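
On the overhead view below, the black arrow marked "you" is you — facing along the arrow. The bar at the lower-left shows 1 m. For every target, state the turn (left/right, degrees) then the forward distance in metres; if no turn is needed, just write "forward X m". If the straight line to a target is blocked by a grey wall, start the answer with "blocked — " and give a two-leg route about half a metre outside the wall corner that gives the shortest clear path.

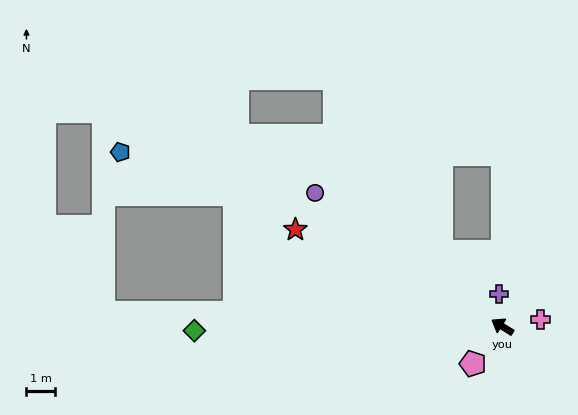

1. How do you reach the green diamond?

turn left 33°, forward 10.7 m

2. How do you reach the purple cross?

turn right 52°, forward 1.1 m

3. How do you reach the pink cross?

turn right 138°, forward 1.3 m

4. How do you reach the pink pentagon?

turn left 83°, forward 1.6 m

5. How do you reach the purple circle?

turn right 4°, forward 8.0 m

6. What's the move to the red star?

turn left 7°, forward 7.9 m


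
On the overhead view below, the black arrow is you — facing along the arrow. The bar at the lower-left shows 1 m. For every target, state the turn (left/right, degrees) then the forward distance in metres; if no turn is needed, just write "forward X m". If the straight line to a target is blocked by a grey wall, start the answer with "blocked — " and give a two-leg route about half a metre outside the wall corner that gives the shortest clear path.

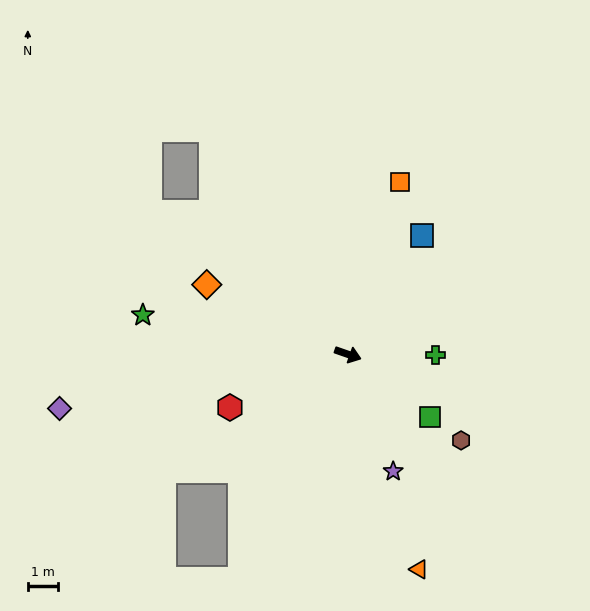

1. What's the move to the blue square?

turn left 77°, forward 4.7 m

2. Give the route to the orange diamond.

turn left 173°, forward 5.3 m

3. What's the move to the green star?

turn right 172°, forward 7.0 m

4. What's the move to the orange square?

turn left 92°, forward 6.0 m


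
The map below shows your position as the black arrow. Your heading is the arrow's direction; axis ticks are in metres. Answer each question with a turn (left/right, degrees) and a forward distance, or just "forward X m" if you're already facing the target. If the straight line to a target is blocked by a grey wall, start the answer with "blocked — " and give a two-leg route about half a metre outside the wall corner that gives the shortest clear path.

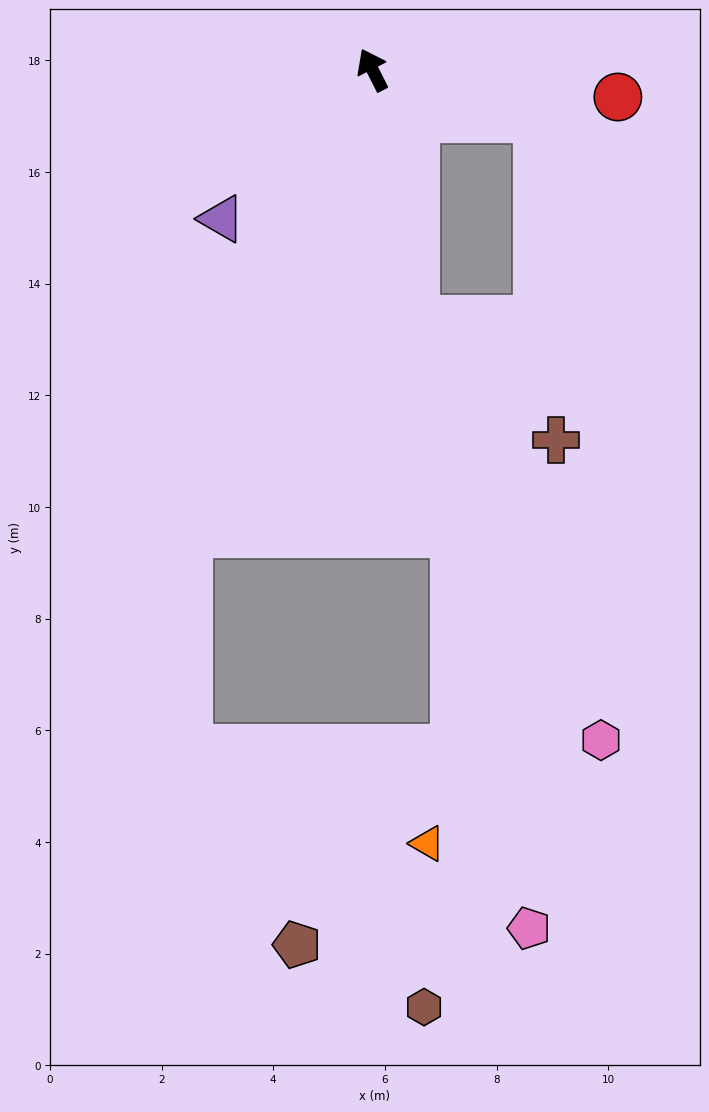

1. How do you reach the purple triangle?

turn left 108°, forward 3.8 m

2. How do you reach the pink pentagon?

turn left 164°, forward 15.6 m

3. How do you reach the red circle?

turn right 123°, forward 4.4 m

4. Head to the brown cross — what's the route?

blocked — turn left 163°, forward 4.5 m, then turn left 39°, forward 3.3 m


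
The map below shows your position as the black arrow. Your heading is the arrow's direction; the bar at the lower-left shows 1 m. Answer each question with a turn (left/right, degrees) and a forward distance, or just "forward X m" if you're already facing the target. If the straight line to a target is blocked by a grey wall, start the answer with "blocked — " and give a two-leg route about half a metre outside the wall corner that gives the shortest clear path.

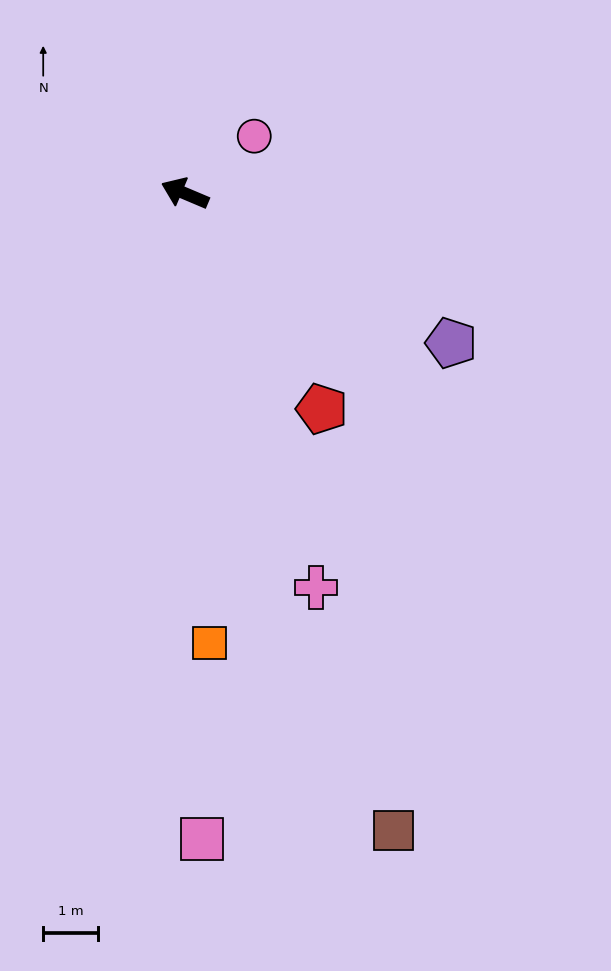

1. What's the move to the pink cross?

turn left 131°, forward 7.6 m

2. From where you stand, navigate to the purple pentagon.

turn left 174°, forward 5.6 m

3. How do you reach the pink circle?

turn right 118°, forward 1.7 m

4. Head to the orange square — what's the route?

turn left 116°, forward 8.3 m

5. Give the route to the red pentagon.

turn left 145°, forward 4.7 m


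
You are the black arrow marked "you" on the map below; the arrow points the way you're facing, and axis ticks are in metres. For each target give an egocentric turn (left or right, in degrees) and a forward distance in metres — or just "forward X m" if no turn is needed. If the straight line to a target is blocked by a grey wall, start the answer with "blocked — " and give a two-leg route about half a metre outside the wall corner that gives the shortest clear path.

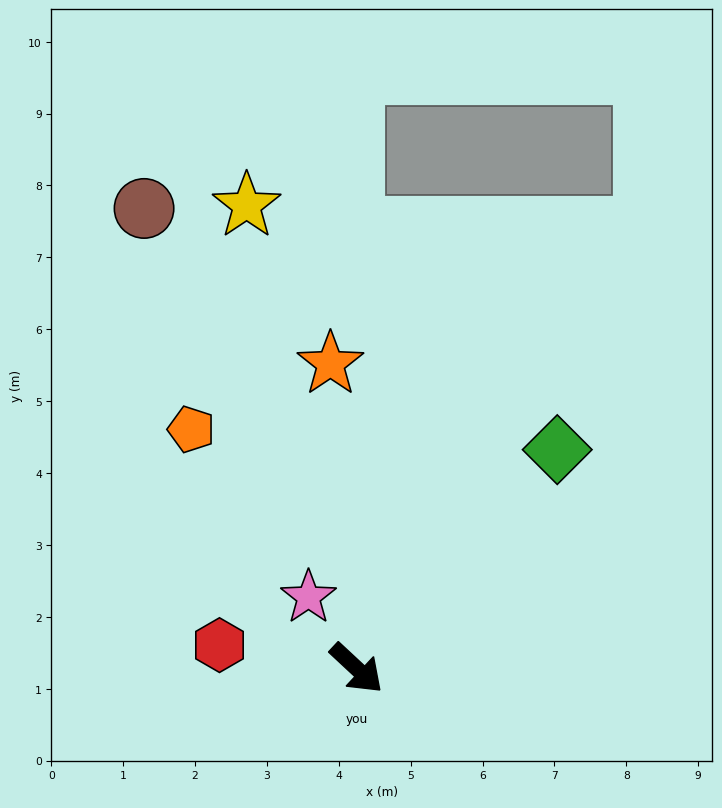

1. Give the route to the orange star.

turn left 138°, forward 4.3 m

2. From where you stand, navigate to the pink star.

turn left 167°, forward 1.2 m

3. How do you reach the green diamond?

turn left 90°, forward 4.1 m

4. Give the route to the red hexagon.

turn right 147°, forward 1.9 m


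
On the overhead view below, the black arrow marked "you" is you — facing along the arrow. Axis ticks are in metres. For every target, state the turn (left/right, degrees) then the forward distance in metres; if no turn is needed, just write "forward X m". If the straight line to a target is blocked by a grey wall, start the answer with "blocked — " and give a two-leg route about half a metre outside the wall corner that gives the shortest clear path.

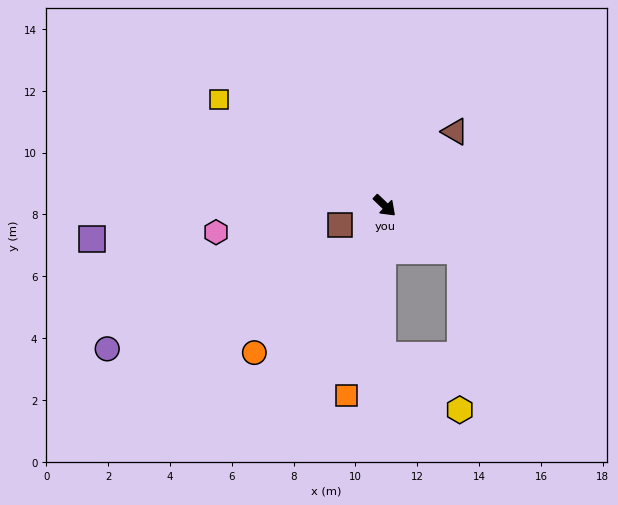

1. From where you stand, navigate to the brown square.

turn right 113°, forward 1.6 m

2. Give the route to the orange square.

turn right 58°, forward 6.3 m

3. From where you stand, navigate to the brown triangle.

turn left 90°, forward 3.3 m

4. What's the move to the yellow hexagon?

blocked — turn right 47°, forward 4.8 m, then turn left 55°, forward 3.1 m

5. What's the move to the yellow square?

turn right 169°, forward 6.4 m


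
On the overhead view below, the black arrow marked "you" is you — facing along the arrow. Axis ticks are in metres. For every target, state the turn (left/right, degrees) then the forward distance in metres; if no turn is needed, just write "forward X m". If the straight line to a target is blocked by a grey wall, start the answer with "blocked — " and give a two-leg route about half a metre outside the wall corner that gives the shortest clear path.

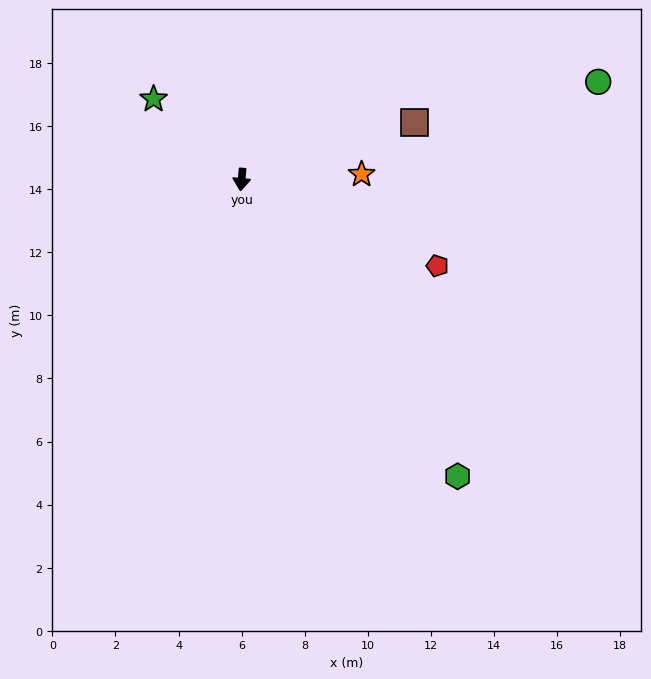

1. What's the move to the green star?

turn right 127°, forward 3.8 m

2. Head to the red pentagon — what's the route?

turn left 72°, forward 6.8 m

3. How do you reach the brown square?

turn left 114°, forward 5.8 m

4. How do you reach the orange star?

turn left 98°, forward 3.8 m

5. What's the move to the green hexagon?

turn left 42°, forward 11.6 m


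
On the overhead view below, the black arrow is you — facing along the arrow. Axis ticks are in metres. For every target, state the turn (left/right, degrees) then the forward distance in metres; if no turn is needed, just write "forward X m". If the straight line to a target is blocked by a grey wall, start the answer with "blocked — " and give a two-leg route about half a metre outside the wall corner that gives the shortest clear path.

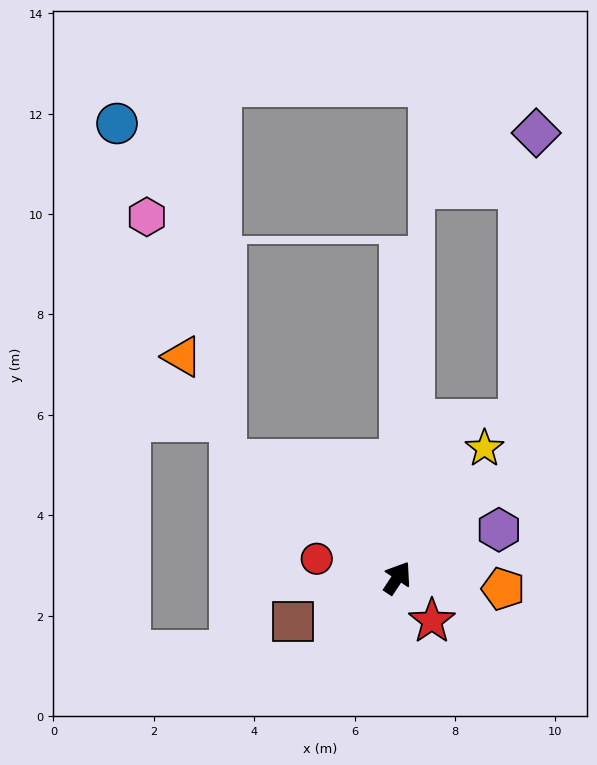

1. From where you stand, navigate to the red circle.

turn left 110°, forward 1.7 m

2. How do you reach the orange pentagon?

turn right 63°, forward 2.1 m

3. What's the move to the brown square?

turn left 146°, forward 2.3 m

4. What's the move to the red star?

turn right 108°, forward 1.1 m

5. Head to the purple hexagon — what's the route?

turn right 31°, forward 2.2 m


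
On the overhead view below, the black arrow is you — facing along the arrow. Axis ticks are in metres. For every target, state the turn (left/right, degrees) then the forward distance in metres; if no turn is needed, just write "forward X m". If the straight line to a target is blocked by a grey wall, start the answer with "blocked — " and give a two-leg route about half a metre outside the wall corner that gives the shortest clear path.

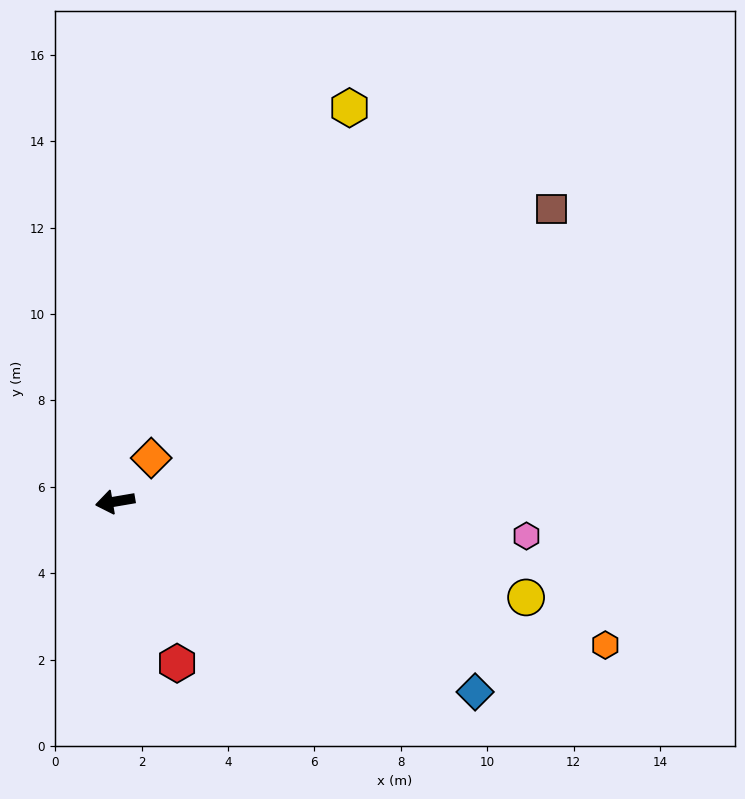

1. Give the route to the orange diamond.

turn right 139°, forward 1.3 m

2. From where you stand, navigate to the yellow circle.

turn left 157°, forward 9.8 m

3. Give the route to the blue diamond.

turn left 142°, forward 9.4 m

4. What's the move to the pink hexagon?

turn left 166°, forward 9.6 m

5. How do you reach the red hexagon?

turn left 101°, forward 4.0 m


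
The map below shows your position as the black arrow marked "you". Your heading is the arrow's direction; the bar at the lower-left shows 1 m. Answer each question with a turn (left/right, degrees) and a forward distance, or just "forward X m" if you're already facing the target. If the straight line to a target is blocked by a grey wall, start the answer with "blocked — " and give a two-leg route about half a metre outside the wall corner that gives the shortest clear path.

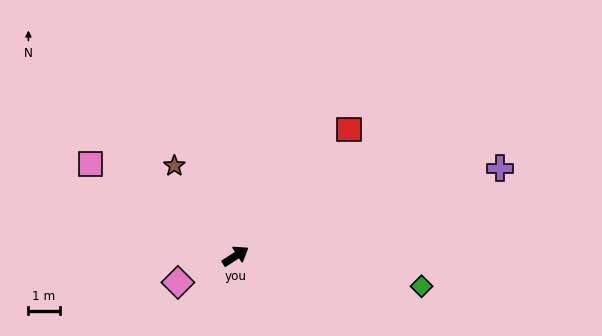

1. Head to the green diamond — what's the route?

turn right 42°, forward 6.0 m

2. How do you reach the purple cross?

turn right 15°, forward 8.9 m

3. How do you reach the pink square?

turn left 115°, forward 5.5 m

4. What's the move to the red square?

turn left 15°, forward 5.4 m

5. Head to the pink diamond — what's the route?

turn left 172°, forward 2.0 m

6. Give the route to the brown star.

turn left 91°, forward 3.5 m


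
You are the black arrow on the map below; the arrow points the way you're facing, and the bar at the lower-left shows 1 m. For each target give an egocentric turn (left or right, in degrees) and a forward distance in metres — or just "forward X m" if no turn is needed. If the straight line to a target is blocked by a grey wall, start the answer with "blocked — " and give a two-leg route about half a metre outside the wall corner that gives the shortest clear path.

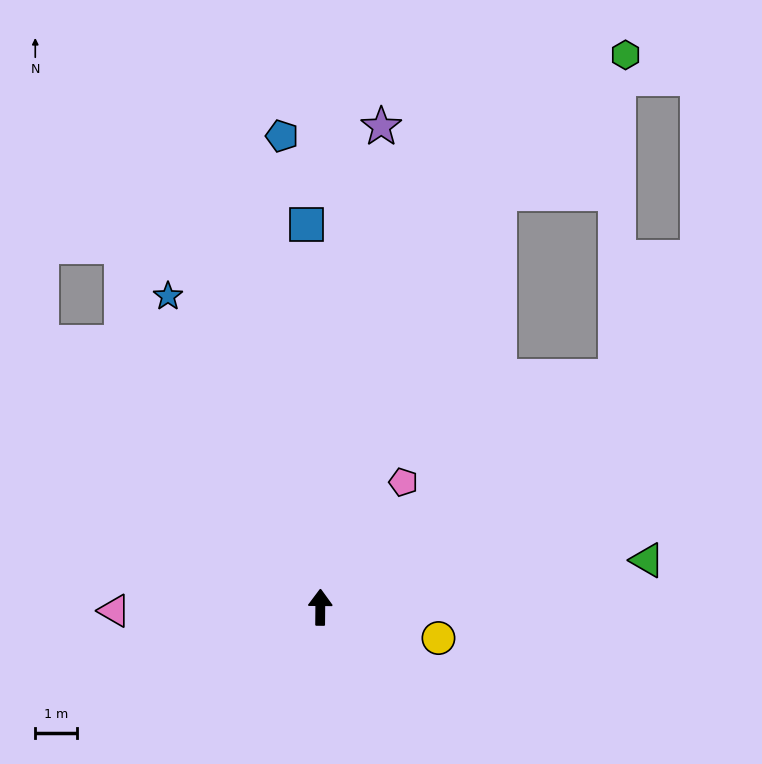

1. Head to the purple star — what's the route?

turn right 7°, forward 11.5 m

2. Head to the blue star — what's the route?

turn left 27°, forward 8.2 m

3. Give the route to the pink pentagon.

turn right 33°, forward 3.6 m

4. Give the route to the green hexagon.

blocked — turn right 23°, forward 10.7 m, then turn right 19°, forward 4.5 m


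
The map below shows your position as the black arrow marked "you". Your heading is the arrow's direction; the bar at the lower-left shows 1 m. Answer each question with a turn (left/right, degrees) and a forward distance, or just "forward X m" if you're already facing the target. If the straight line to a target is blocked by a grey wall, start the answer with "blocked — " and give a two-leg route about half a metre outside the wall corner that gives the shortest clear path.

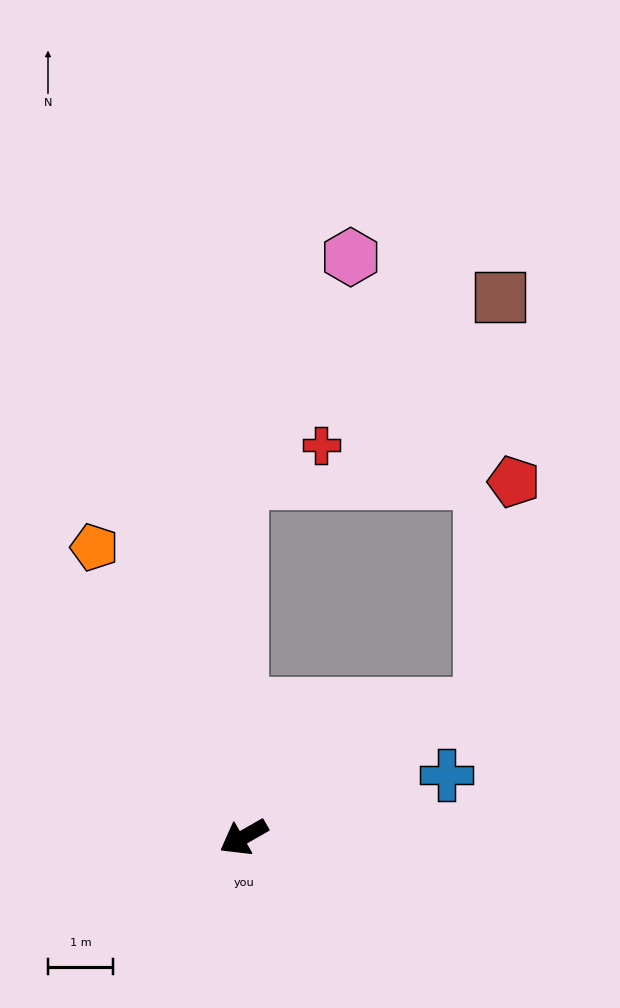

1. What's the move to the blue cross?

turn left 167°, forward 3.3 m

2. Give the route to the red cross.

blocked — turn right 119°, forward 5.5 m, then turn right 66°, forward 1.4 m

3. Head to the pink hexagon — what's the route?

blocked — turn right 119°, forward 5.5 m, then turn right 27°, forward 3.8 m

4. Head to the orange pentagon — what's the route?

turn right 93°, forward 5.0 m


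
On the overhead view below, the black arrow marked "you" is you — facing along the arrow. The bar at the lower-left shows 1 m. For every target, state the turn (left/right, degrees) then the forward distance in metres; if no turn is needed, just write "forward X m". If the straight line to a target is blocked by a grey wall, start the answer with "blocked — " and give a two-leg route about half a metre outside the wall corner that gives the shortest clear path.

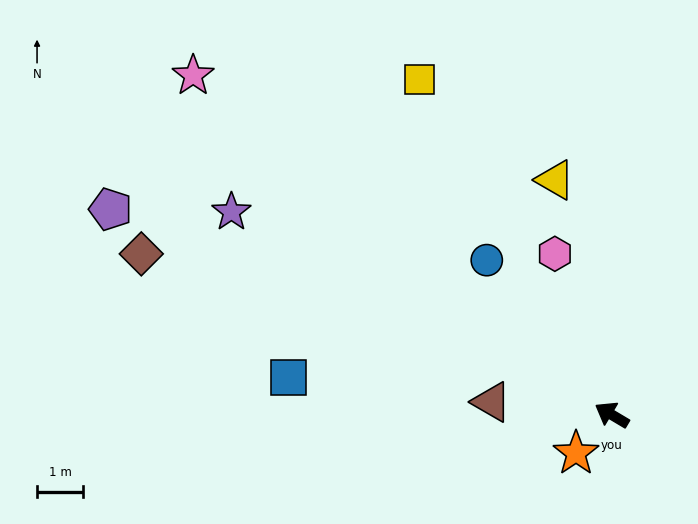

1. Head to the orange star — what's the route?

turn left 78°, forward 1.1 m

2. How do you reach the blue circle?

turn right 20°, forward 4.3 m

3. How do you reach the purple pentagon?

turn left 8°, forward 11.8 m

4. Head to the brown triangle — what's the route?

turn left 25°, forward 2.6 m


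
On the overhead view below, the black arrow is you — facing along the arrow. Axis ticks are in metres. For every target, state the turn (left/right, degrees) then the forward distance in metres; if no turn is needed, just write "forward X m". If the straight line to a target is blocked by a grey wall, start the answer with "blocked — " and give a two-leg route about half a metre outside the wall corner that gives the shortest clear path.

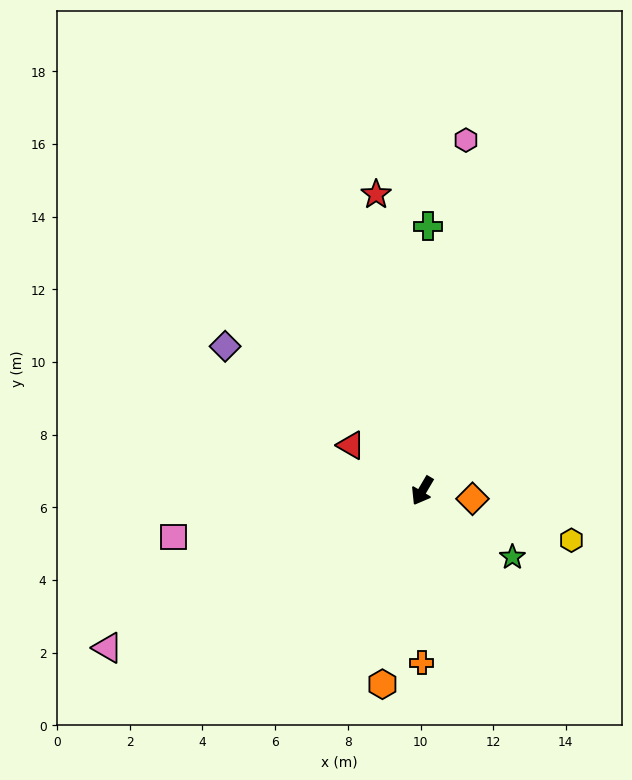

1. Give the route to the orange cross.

turn left 30°, forward 4.7 m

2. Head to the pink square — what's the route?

turn right 49°, forward 7.0 m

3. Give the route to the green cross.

turn right 151°, forward 7.3 m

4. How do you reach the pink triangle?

turn right 33°, forward 9.7 m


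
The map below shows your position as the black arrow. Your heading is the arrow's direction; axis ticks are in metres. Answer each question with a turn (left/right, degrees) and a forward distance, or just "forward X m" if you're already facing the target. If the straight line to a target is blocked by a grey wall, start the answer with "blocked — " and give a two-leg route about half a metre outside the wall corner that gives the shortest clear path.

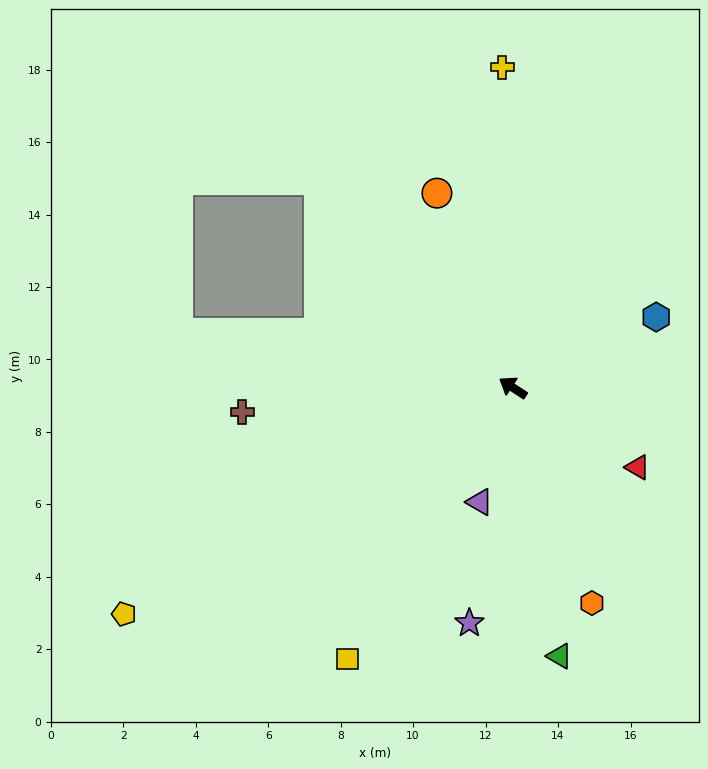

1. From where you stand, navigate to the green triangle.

turn left 133°, forward 7.5 m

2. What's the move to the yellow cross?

turn right 55°, forward 8.8 m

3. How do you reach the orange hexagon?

turn left 143°, forward 6.3 m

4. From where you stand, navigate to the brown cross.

turn left 38°, forward 7.5 m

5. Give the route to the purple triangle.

turn left 107°, forward 3.3 m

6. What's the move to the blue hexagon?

turn right 121°, forward 4.4 m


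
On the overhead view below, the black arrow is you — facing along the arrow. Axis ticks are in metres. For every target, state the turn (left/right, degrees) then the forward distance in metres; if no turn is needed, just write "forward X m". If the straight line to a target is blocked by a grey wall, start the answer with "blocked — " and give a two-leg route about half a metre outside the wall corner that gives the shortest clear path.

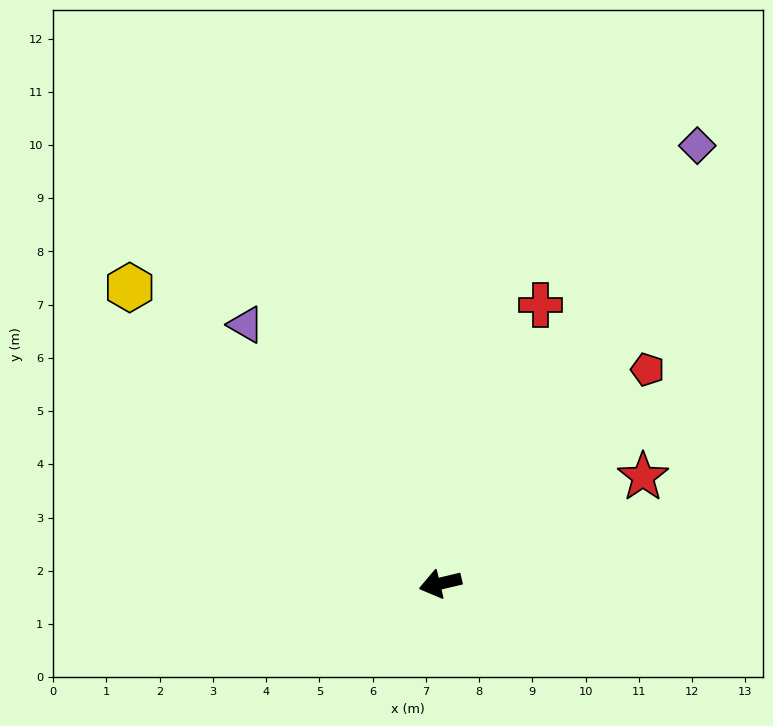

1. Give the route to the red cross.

turn right 123°, forward 5.6 m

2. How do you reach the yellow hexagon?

turn right 57°, forward 8.1 m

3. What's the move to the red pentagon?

turn right 147°, forward 5.6 m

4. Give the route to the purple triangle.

turn right 67°, forward 6.1 m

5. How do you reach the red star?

turn right 166°, forward 4.3 m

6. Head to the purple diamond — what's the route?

turn right 134°, forward 9.5 m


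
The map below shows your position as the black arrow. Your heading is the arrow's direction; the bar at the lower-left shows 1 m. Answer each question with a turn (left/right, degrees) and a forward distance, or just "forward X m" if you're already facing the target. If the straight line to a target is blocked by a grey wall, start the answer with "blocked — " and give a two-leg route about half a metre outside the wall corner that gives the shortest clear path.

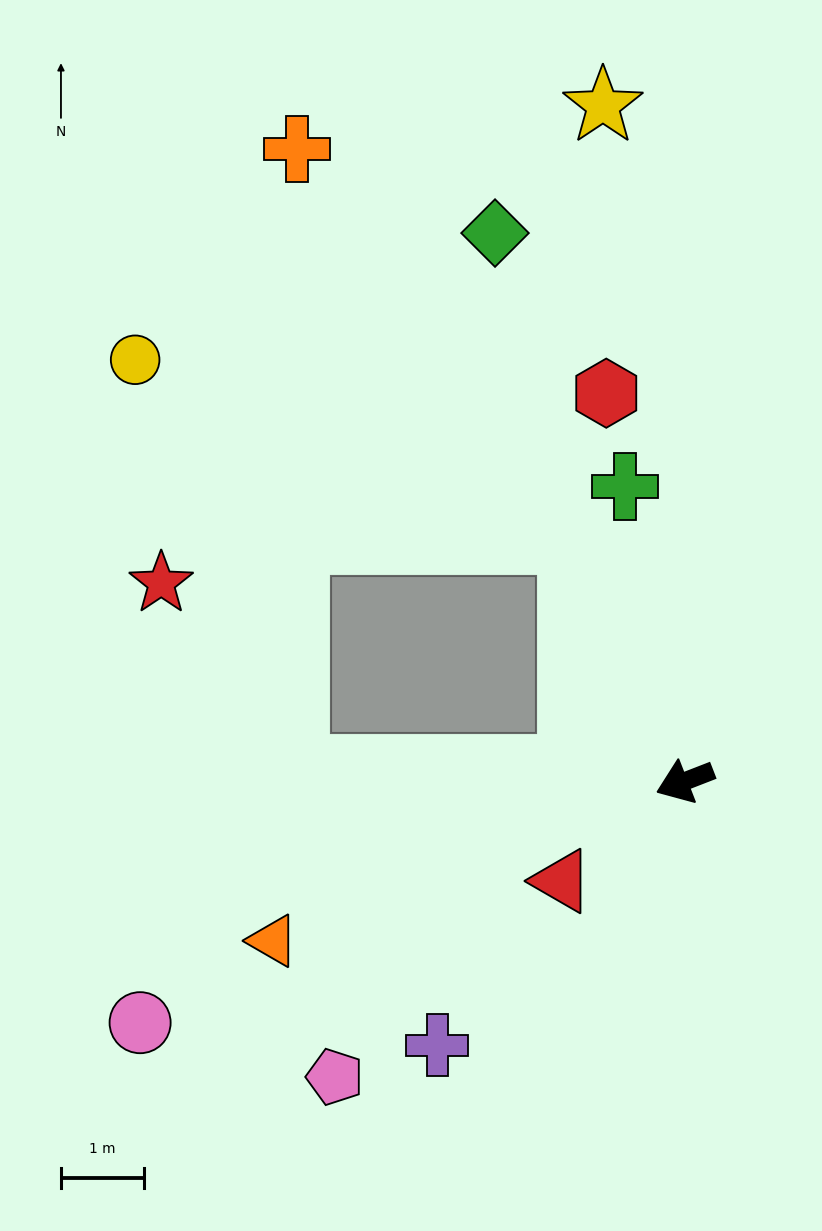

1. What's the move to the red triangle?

turn left 18°, forward 1.9 m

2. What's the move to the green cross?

turn right 100°, forward 3.6 m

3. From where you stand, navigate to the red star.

blocked — turn right 23°, forward 4.7 m, then turn right 53°, forward 2.8 m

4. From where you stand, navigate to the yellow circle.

blocked — turn right 87°, forward 3.2 m, then turn left 44°, forward 5.7 m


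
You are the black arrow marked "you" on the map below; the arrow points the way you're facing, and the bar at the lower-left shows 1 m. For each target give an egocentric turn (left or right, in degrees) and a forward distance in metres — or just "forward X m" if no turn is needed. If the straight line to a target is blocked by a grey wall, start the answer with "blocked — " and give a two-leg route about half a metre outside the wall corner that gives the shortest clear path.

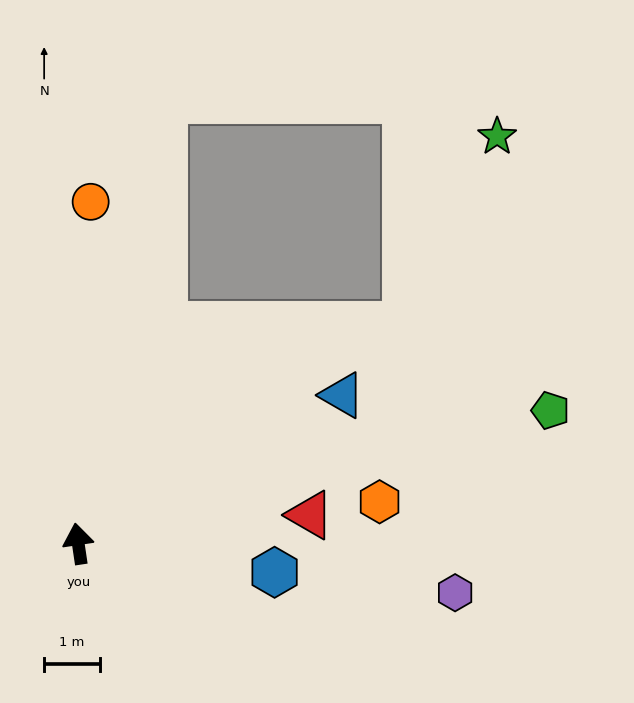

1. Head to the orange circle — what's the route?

turn right 11°, forward 6.1 m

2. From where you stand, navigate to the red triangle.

turn right 91°, forward 4.2 m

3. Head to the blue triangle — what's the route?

turn right 69°, forward 5.4 m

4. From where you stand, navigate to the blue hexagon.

turn right 107°, forward 3.5 m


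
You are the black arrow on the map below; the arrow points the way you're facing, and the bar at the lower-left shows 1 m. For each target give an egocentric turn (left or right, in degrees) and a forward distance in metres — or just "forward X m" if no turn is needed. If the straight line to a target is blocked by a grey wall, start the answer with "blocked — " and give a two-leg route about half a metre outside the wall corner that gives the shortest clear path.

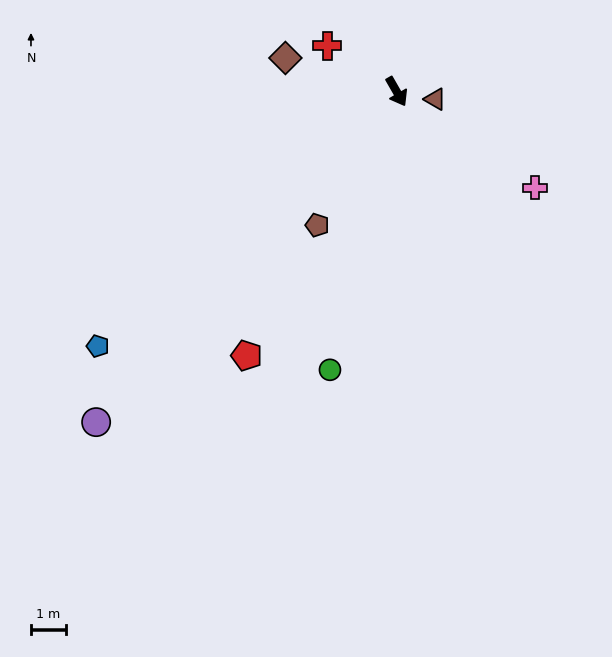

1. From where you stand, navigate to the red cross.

turn right 153°, forward 2.4 m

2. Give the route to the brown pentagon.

turn right 61°, forward 4.5 m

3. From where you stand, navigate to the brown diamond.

turn right 137°, forward 3.3 m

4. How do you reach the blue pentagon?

turn right 79°, forward 11.3 m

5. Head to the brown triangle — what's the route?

turn left 49°, forward 1.1 m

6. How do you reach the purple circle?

turn right 72°, forward 12.8 m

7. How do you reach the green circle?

turn right 43°, forward 8.2 m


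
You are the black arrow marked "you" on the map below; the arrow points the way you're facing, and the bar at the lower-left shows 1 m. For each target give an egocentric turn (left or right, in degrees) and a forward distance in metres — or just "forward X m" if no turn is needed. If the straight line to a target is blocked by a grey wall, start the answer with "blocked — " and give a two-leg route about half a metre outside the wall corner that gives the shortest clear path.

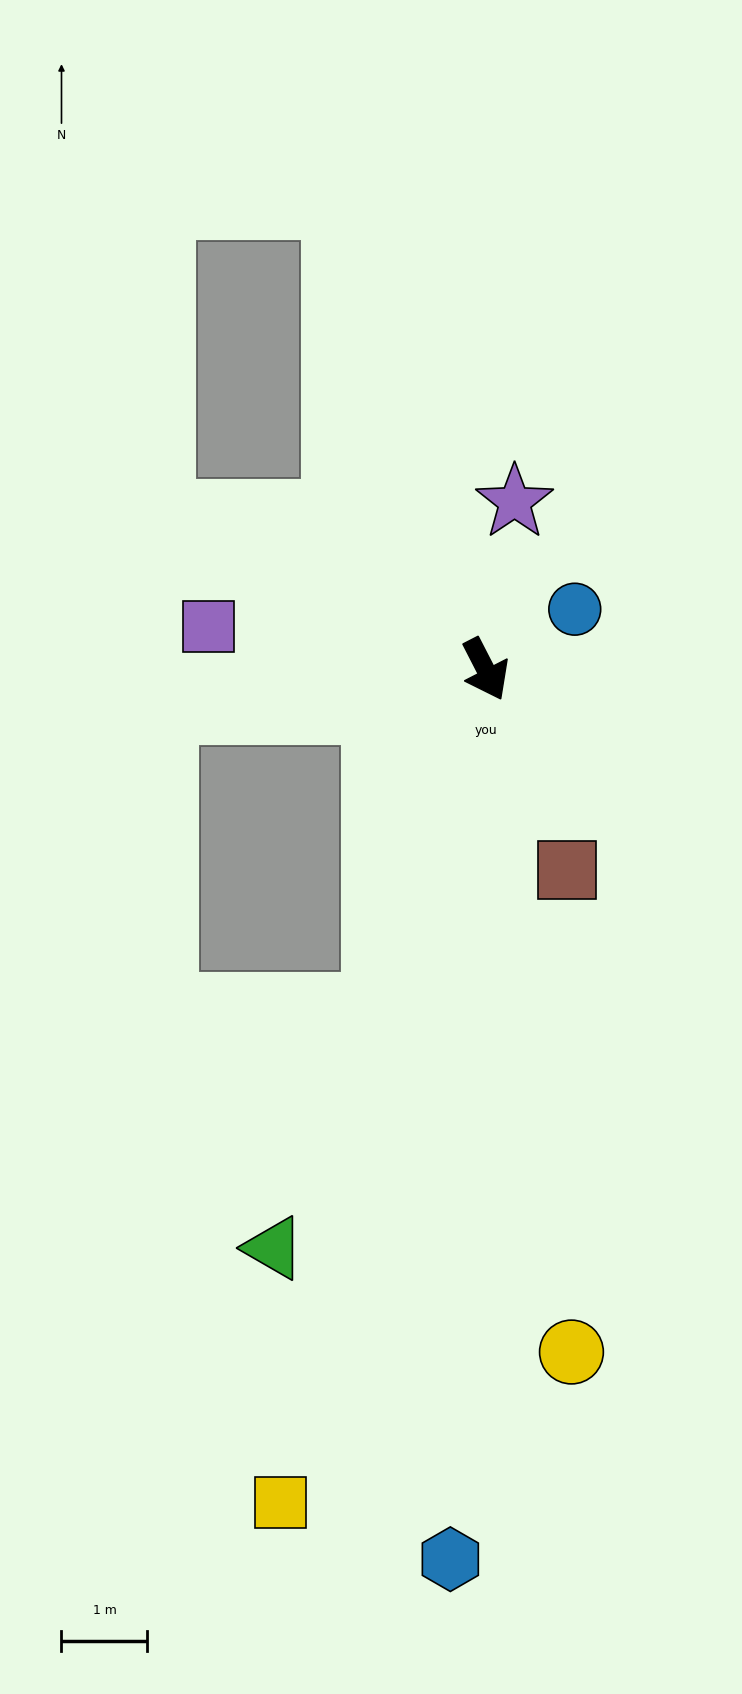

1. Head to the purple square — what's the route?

turn right 126°, forward 3.3 m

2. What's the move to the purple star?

turn left 143°, forward 2.0 m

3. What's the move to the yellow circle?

turn right 20°, forward 8.0 m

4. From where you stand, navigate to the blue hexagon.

turn right 29°, forward 10.4 m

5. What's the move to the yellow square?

turn right 41°, forward 10.0 m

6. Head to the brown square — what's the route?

turn right 5°, forward 2.5 m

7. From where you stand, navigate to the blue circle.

turn left 97°, forward 1.3 m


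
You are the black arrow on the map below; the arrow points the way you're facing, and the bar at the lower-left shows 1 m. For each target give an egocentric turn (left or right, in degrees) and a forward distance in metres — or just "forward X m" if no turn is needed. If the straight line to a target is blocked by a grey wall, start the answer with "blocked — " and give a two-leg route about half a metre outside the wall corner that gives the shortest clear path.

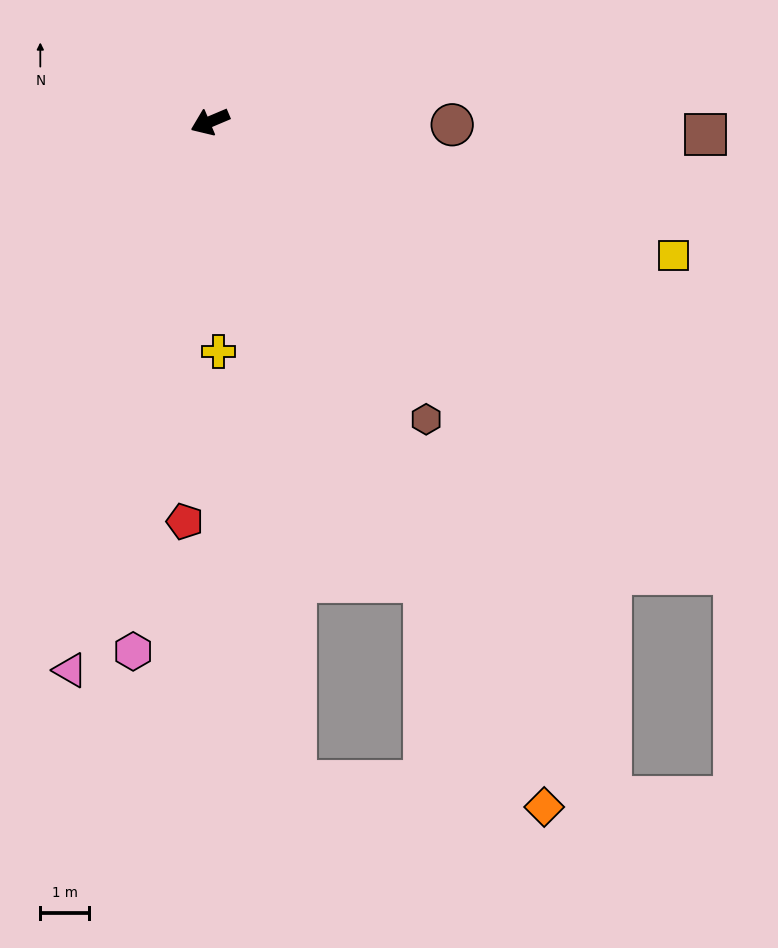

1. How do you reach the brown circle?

turn left 156°, forward 4.9 m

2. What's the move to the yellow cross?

turn left 69°, forward 4.7 m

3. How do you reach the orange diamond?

turn left 93°, forward 15.5 m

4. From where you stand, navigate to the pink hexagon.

turn left 59°, forward 10.9 m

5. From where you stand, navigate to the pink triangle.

turn left 53°, forward 11.5 m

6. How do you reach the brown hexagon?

turn left 103°, forward 7.5 m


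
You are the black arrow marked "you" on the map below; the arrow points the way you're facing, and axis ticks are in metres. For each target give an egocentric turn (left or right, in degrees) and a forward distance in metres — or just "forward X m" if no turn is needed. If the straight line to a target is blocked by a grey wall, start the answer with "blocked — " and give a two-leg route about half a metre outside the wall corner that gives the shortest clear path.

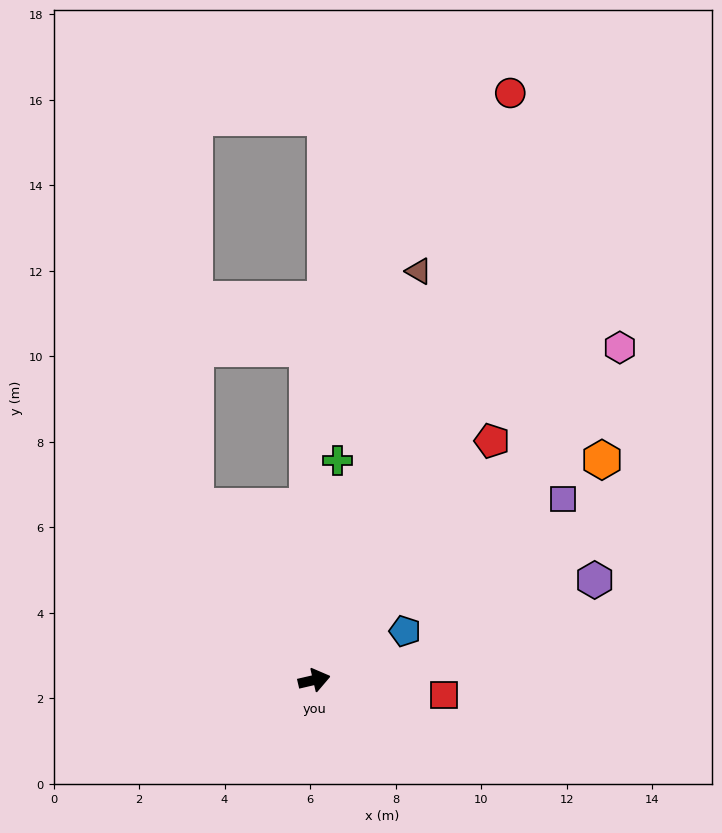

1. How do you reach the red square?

turn right 20°, forward 3.1 m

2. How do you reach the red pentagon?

turn left 40°, forward 7.0 m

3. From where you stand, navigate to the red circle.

turn left 58°, forward 14.5 m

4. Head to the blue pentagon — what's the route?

turn left 15°, forward 2.4 m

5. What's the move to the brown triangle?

turn left 63°, forward 9.9 m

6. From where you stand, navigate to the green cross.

turn left 71°, forward 5.2 m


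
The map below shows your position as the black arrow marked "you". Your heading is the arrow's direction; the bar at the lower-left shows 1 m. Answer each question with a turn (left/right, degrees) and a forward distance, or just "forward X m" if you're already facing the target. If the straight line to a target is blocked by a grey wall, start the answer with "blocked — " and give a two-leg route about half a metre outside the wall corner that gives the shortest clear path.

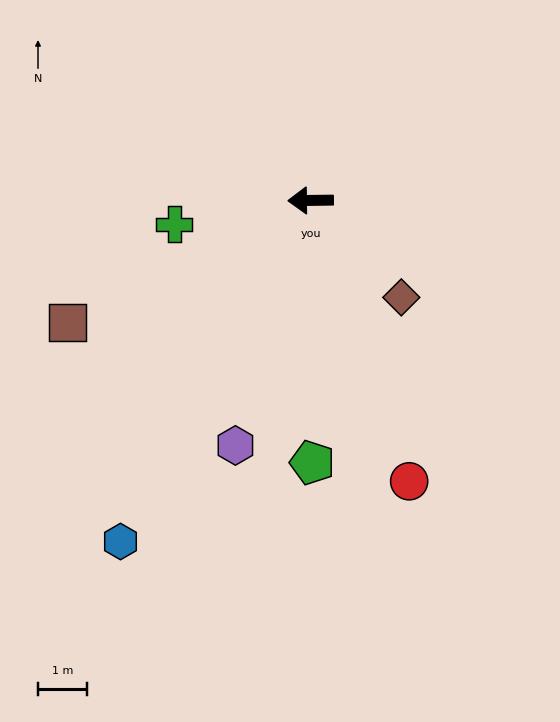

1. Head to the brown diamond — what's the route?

turn left 132°, forward 2.7 m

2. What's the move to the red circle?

turn left 109°, forward 6.1 m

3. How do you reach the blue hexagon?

turn left 60°, forward 8.0 m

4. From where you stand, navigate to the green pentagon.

turn left 90°, forward 5.4 m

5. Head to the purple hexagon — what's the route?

turn left 72°, forward 5.3 m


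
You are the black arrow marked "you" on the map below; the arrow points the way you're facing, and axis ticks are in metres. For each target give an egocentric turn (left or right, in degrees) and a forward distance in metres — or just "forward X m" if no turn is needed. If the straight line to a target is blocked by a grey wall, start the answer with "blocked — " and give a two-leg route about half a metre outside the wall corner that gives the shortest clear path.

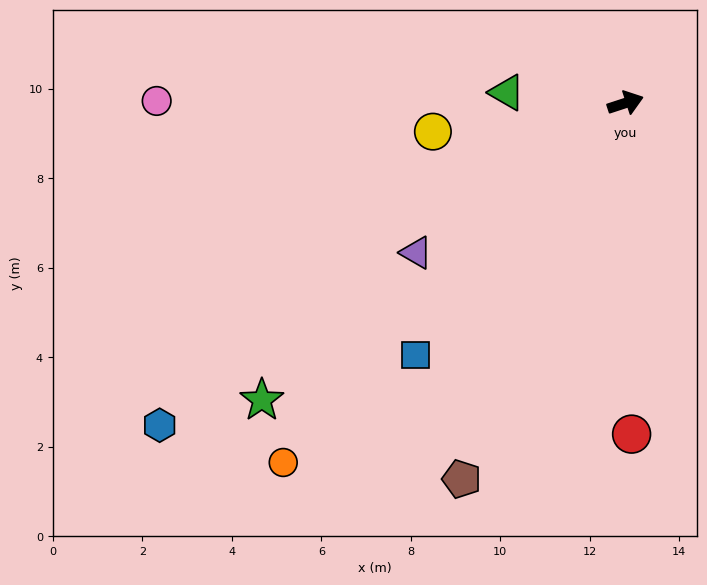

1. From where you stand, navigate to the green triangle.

turn left 157°, forward 2.7 m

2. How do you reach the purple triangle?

turn right 163°, forward 5.7 m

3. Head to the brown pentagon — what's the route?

turn right 132°, forward 9.2 m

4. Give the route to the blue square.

turn right 148°, forward 7.3 m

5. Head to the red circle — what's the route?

turn right 107°, forward 7.4 m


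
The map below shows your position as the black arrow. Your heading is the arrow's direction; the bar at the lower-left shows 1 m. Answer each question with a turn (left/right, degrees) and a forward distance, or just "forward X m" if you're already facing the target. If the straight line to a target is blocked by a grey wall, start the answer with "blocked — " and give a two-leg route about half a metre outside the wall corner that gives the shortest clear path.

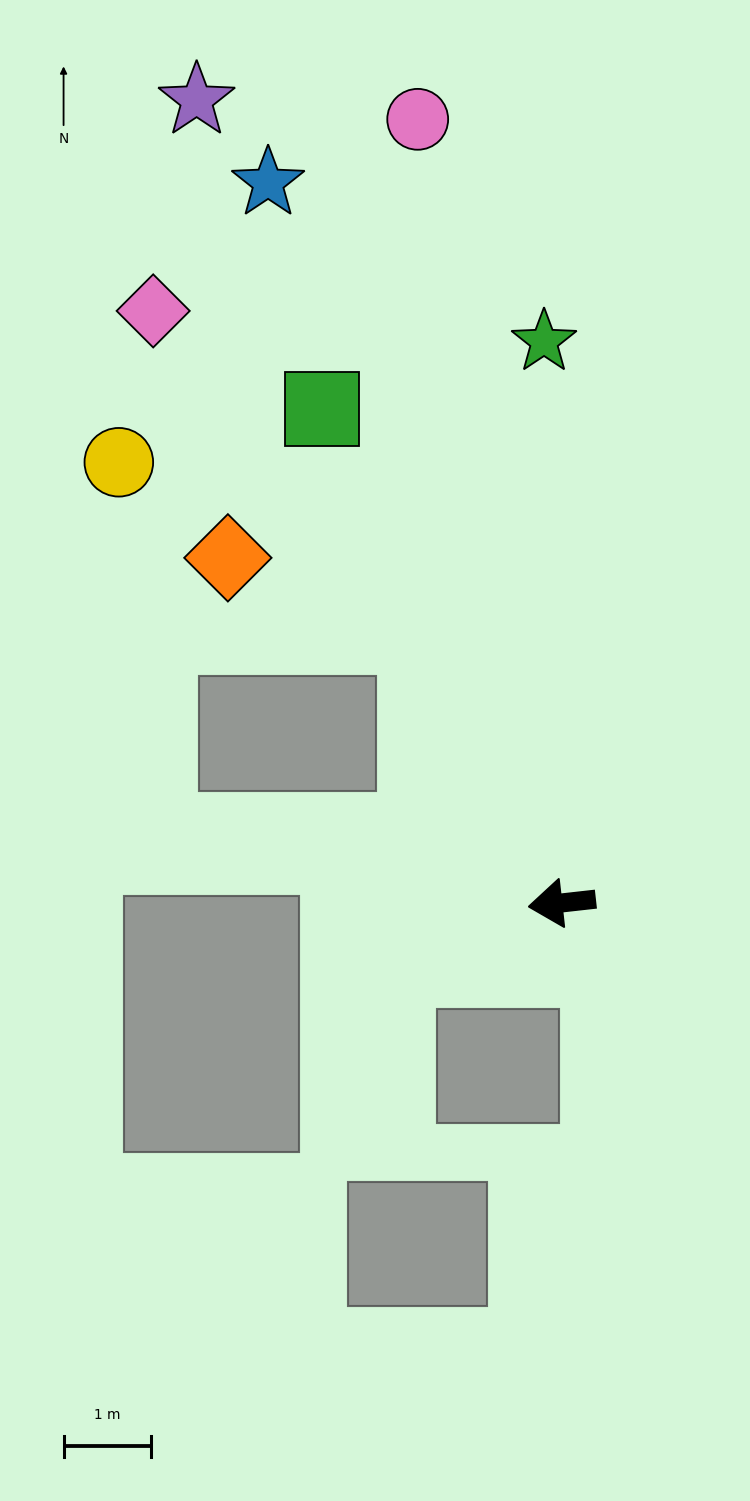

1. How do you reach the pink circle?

turn right 86°, forward 9.1 m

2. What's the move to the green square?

turn right 71°, forward 6.3 m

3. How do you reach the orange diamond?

blocked — turn right 68°, forward 3.5 m, then turn left 39°, forward 2.3 m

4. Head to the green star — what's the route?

turn right 95°, forward 6.4 m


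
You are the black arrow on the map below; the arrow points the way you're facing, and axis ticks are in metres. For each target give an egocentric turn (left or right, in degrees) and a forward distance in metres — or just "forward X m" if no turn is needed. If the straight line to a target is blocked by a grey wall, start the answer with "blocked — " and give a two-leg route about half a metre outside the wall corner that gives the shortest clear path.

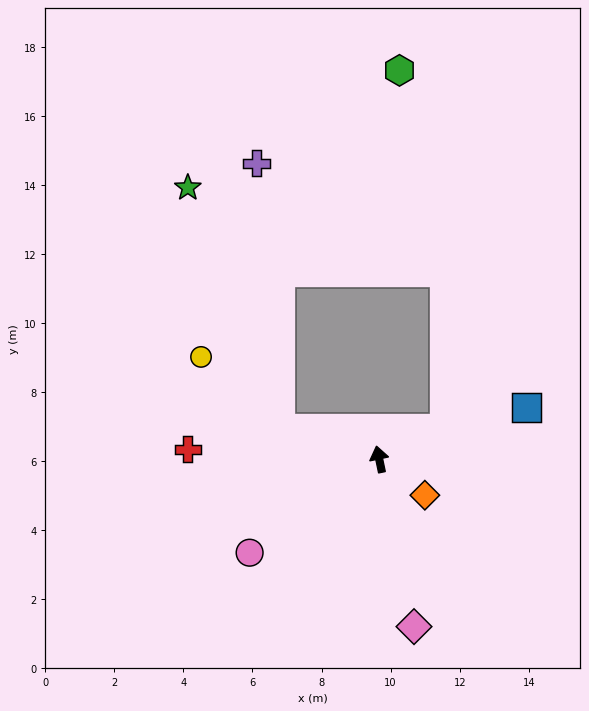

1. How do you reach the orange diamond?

turn right 140°, forward 1.7 m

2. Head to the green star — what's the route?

blocked — turn left 61°, forward 3.0 m, then turn right 52°, forward 7.5 m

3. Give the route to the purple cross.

blocked — turn left 61°, forward 3.0 m, then turn right 68°, forward 7.7 m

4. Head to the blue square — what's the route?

turn right 83°, forward 4.5 m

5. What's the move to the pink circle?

turn left 114°, forward 4.6 m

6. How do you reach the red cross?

turn left 75°, forward 5.5 m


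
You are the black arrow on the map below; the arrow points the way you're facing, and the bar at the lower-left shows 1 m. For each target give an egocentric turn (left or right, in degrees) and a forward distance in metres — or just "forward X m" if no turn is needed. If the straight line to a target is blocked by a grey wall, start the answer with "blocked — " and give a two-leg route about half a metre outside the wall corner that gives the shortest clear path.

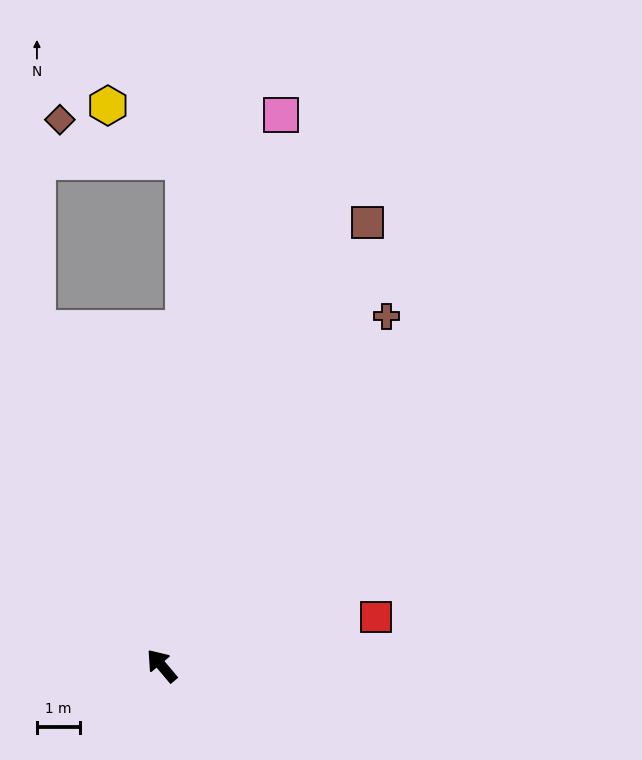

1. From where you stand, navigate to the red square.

turn right 117°, forward 5.1 m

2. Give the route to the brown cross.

turn right 73°, forward 9.6 m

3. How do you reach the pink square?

turn right 52°, forward 13.0 m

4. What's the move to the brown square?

turn right 65°, forward 11.3 m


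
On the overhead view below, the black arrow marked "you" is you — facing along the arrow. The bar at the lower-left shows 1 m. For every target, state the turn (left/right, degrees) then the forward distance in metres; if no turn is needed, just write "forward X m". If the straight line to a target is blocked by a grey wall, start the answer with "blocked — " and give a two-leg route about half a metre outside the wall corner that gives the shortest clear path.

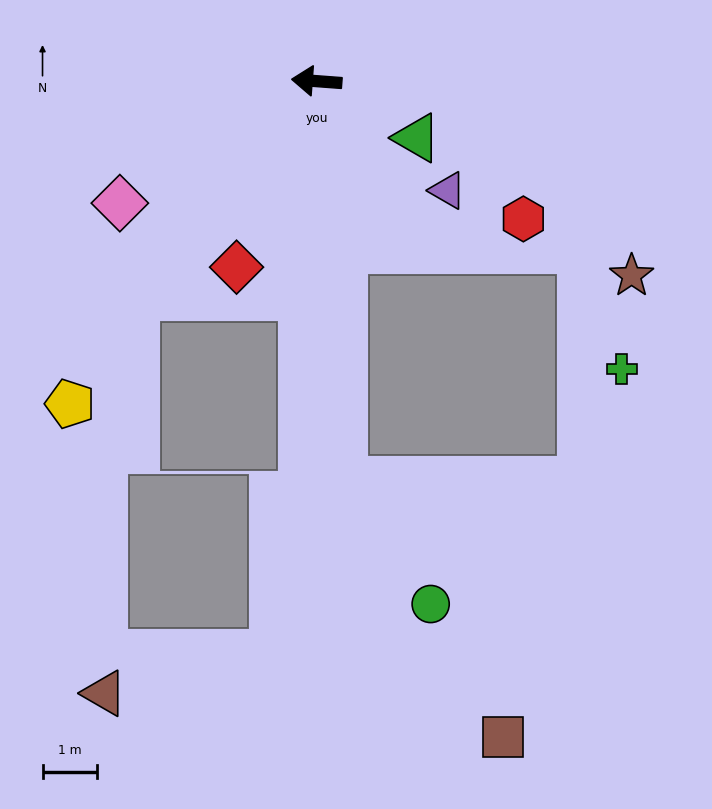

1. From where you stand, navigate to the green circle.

blocked — turn left 98°, forward 7.3 m, then turn left 31°, forward 2.8 m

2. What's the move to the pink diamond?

turn left 36°, forward 4.2 m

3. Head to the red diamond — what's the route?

turn left 71°, forward 3.7 m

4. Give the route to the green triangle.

turn left 155°, forward 2.1 m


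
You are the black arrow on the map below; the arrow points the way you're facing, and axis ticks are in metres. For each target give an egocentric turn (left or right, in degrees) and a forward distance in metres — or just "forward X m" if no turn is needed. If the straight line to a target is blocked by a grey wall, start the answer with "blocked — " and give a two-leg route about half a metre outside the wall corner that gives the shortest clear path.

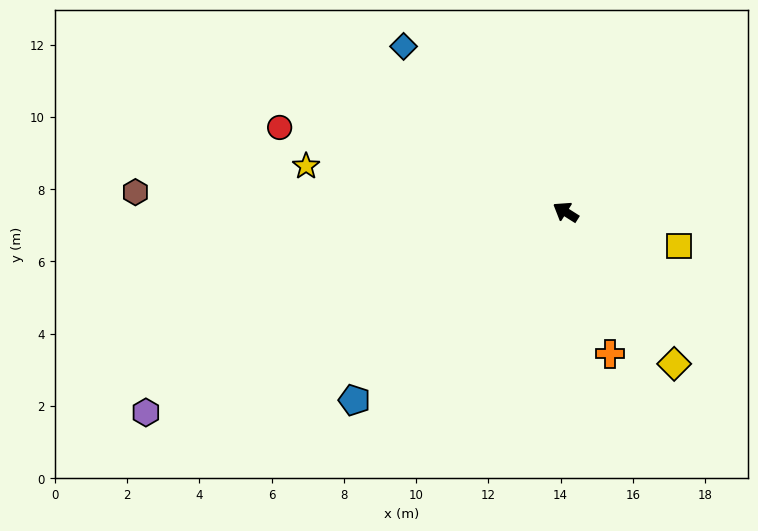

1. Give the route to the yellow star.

turn left 22°, forward 7.3 m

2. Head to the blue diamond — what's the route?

turn right 13°, forward 6.4 m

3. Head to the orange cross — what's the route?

turn left 140°, forward 4.1 m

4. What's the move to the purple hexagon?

turn left 58°, forward 12.9 m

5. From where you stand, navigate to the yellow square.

turn right 164°, forward 3.3 m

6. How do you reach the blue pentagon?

turn left 74°, forward 7.8 m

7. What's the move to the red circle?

turn left 16°, forward 8.3 m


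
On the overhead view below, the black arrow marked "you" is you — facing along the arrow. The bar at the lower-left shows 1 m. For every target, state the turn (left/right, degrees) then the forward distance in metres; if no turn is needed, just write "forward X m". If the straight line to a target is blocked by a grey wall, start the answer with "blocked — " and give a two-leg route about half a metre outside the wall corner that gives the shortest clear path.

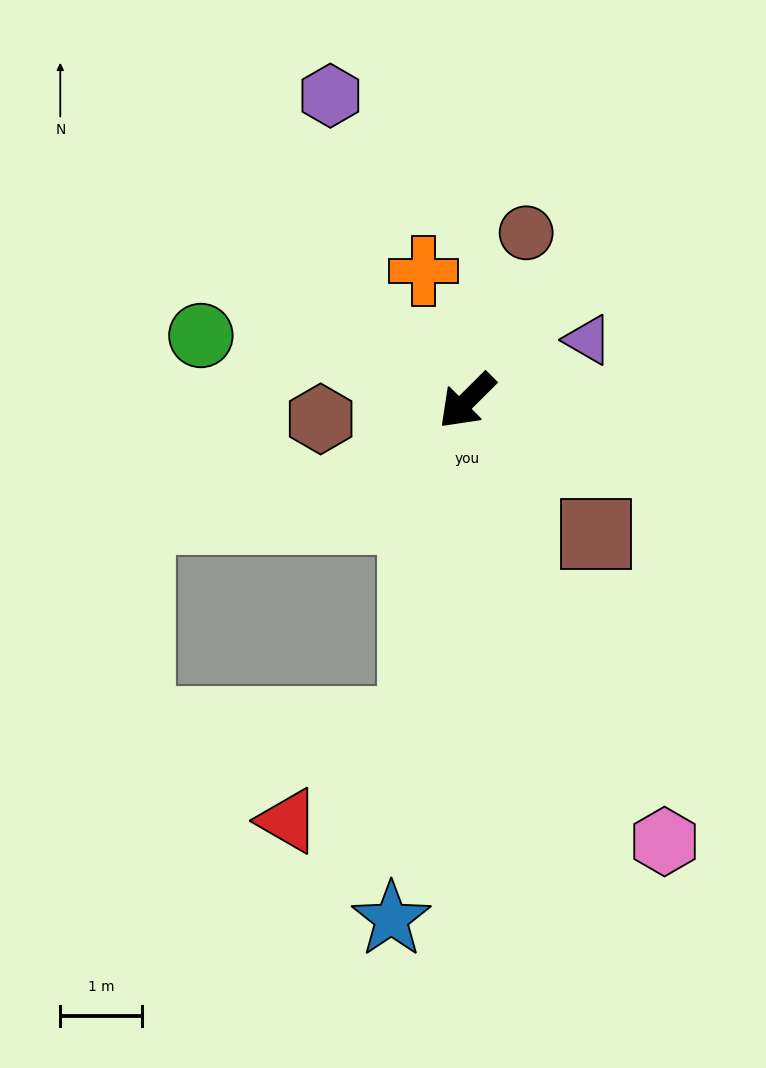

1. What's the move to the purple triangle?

turn left 162°, forward 1.6 m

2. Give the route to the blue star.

turn left 37°, forward 6.4 m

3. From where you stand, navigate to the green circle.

turn right 59°, forward 3.3 m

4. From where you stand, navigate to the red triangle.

blocked — turn left 36°, forward 4.0 m, then turn right 43°, forward 1.9 m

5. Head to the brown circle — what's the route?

turn right 154°, forward 2.2 m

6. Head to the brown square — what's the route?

turn left 89°, forward 2.3 m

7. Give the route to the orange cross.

turn right 116°, forward 1.7 m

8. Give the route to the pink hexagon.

turn left 69°, forward 5.9 m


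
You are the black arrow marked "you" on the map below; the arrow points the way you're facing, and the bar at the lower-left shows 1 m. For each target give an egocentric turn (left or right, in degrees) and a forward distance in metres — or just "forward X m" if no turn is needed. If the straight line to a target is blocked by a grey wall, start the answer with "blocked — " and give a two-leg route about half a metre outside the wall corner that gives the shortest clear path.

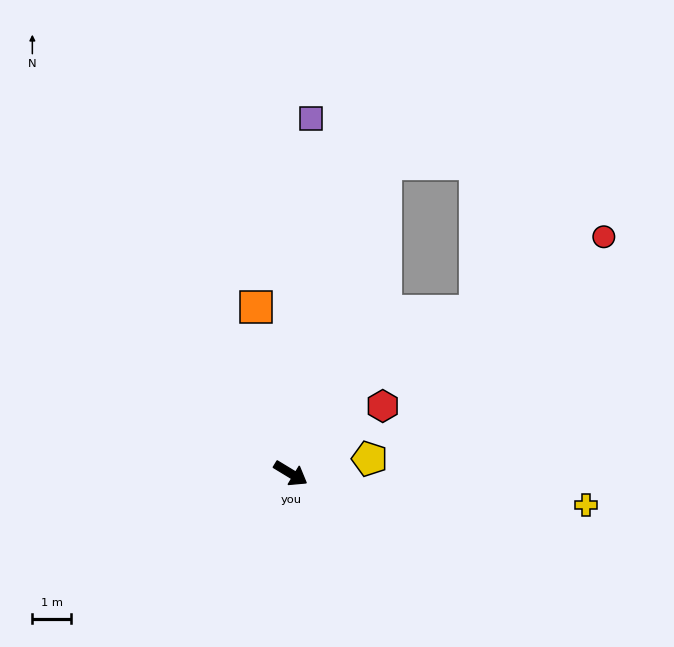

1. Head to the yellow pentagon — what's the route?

turn left 42°, forward 2.1 m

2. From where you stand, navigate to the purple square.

turn left 118°, forward 9.2 m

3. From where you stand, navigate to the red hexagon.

turn left 67°, forward 3.0 m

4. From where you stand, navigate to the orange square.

turn left 133°, forward 4.4 m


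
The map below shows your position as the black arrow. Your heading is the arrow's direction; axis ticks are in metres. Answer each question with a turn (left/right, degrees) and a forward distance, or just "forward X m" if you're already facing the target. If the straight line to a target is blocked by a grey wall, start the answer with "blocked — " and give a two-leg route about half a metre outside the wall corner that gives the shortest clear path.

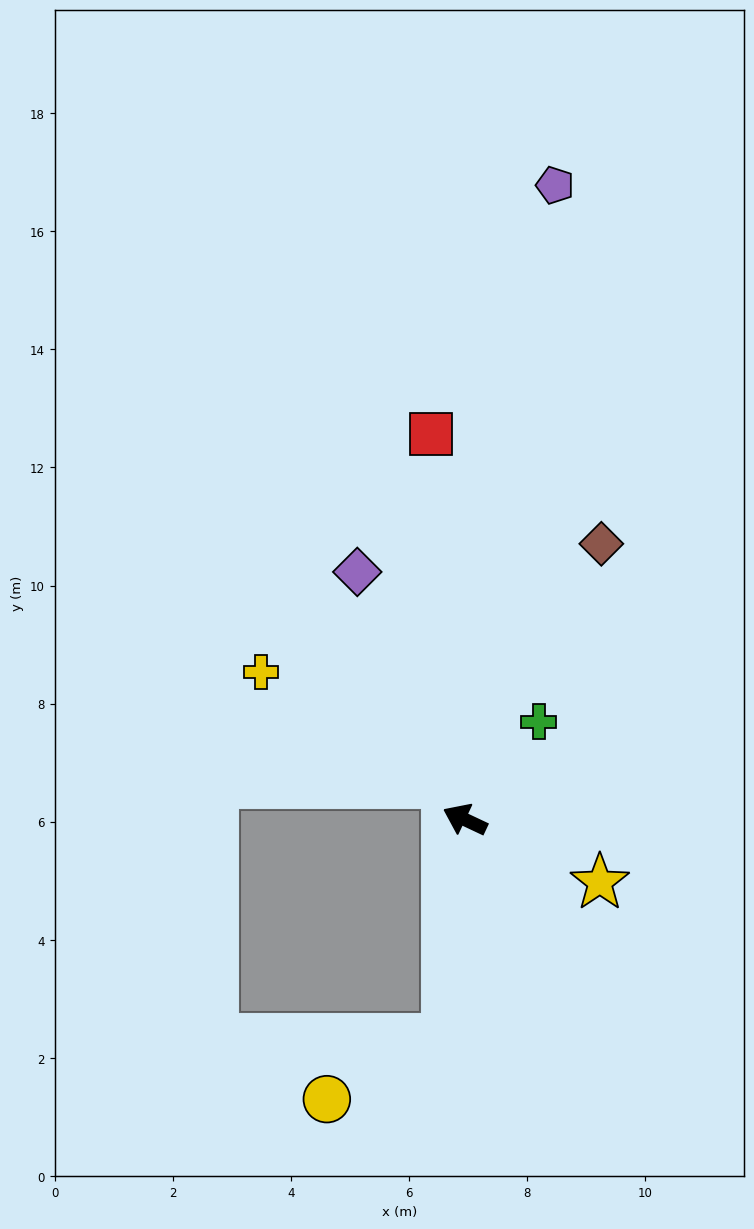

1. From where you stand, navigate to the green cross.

turn right 102°, forward 2.1 m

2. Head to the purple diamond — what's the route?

turn right 41°, forward 4.6 m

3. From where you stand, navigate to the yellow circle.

blocked — turn left 110°, forward 3.7 m, then turn right 58°, forward 2.3 m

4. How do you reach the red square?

turn right 60°, forward 6.6 m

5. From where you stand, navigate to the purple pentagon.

turn right 73°, forward 10.8 m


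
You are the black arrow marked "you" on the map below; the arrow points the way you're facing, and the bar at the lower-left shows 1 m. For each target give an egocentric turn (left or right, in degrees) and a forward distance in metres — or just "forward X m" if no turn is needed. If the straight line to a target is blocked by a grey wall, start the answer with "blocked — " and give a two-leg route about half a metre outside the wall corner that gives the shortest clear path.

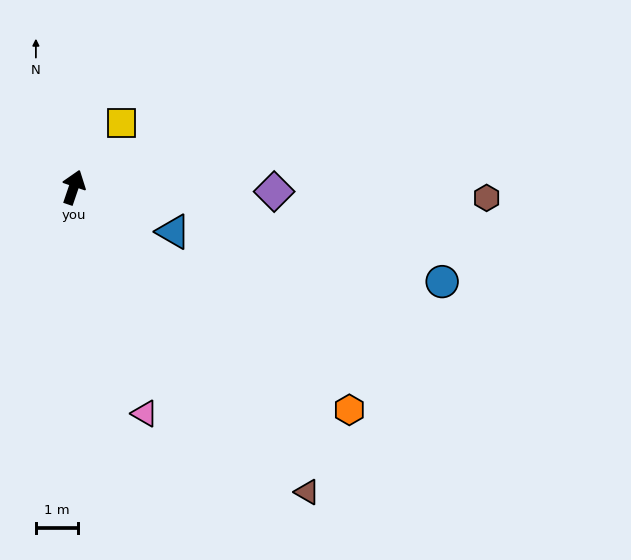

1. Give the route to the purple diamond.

turn right 72°, forward 4.8 m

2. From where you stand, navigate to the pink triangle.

turn right 144°, forward 5.6 m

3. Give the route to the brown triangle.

turn right 124°, forward 9.1 m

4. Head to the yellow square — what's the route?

turn right 18°, forward 1.9 m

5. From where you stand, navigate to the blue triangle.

turn right 95°, forward 2.6 m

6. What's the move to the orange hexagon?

turn right 110°, forward 8.4 m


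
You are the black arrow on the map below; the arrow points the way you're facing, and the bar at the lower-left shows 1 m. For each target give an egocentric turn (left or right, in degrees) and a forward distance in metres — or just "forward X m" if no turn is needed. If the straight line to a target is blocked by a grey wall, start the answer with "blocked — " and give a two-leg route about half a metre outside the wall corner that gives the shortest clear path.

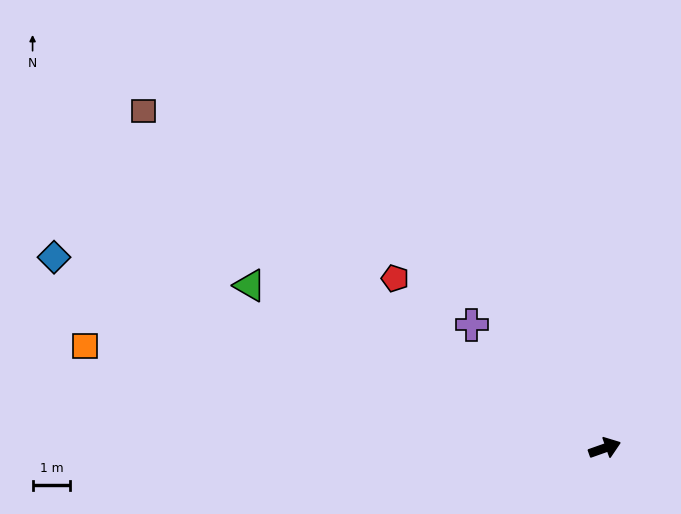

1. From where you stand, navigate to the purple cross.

turn left 118°, forward 4.8 m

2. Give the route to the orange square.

turn left 149°, forward 14.0 m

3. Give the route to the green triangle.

turn left 136°, forward 10.3 m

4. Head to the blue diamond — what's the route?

turn left 141°, forward 15.4 m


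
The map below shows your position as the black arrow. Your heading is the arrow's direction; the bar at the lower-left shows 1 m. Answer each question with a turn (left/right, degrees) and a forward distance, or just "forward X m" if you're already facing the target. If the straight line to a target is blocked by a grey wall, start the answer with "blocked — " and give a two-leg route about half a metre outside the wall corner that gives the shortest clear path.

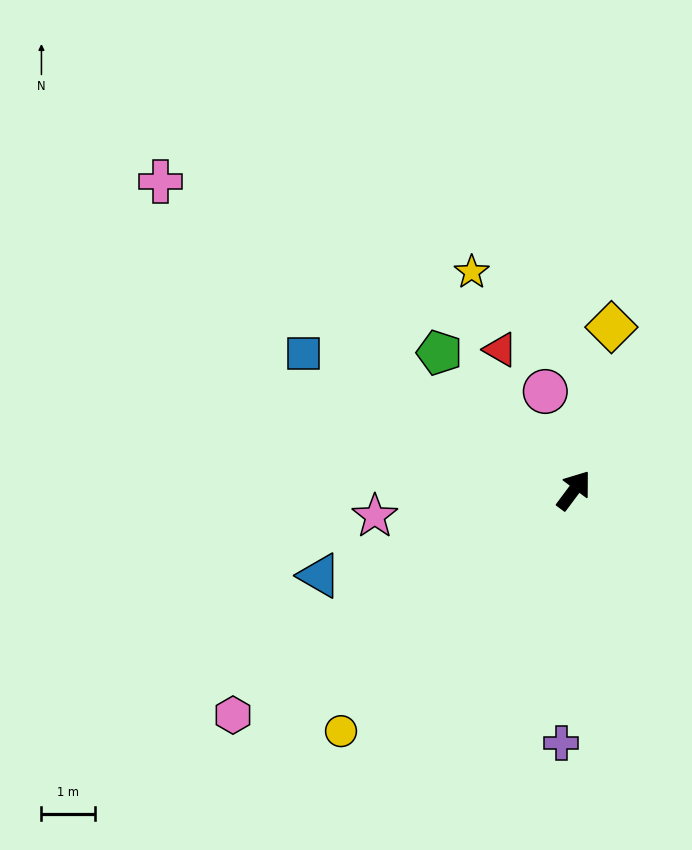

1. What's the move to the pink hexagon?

turn left 160°, forward 7.6 m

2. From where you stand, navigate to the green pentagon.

turn left 81°, forward 3.6 m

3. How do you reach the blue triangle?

turn left 145°, forward 5.0 m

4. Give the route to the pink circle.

turn left 53°, forward 1.9 m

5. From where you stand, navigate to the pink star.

turn left 134°, forward 3.7 m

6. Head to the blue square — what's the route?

turn left 100°, forward 5.6 m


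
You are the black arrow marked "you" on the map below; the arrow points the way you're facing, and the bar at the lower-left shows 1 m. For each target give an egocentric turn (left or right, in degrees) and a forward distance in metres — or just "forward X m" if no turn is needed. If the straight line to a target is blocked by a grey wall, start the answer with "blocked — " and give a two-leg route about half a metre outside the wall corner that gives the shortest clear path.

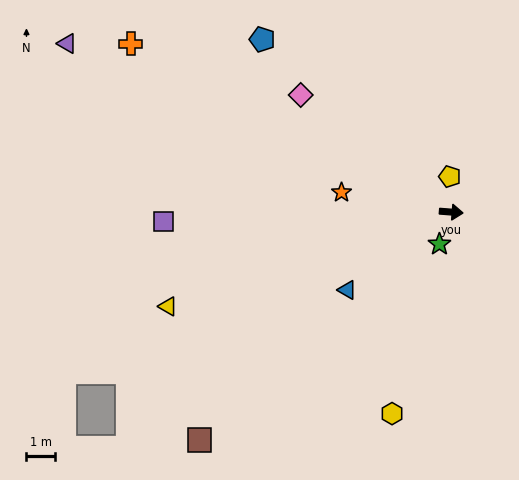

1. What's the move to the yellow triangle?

turn right 157°, forward 10.4 m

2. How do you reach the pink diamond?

turn left 147°, forward 6.6 m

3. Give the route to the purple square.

turn right 174°, forward 10.0 m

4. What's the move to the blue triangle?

turn right 139°, forward 4.5 m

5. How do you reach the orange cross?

turn left 157°, forward 12.6 m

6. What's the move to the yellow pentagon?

turn left 97°, forward 1.2 m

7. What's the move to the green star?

turn right 106°, forward 1.2 m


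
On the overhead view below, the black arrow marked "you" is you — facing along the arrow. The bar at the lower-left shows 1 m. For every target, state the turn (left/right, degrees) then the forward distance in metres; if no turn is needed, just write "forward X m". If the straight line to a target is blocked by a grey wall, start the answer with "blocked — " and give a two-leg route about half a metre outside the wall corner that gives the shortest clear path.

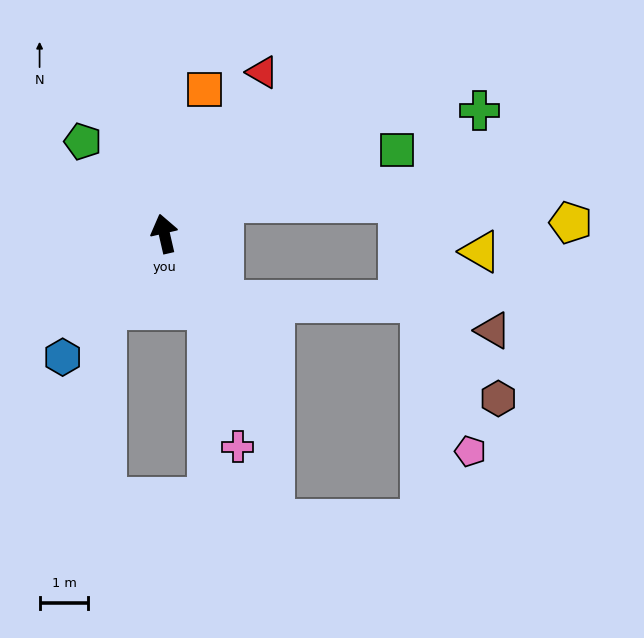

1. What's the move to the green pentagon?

turn left 29°, forward 2.5 m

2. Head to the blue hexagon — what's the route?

turn left 128°, forward 3.3 m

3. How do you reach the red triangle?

turn right 44°, forward 3.9 m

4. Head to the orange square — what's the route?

turn right 28°, forward 3.1 m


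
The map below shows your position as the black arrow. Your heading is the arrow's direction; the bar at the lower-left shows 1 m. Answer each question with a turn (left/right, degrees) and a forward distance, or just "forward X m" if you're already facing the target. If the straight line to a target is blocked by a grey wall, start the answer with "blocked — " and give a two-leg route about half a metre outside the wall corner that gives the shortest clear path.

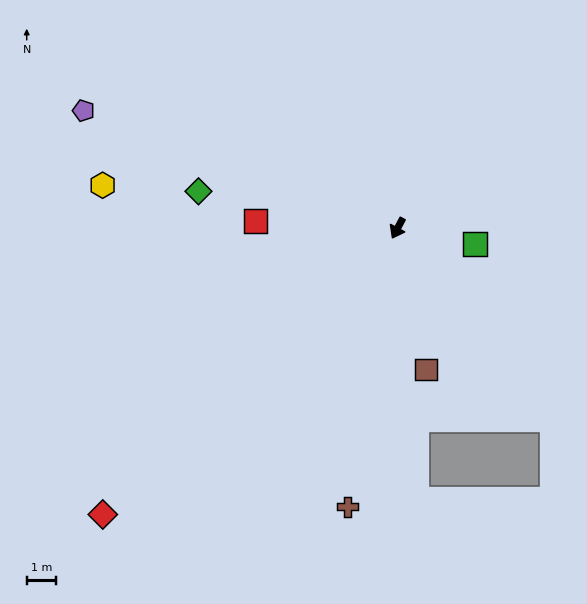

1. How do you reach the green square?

turn left 107°, forward 2.7 m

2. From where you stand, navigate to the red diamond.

turn right 18°, forward 13.9 m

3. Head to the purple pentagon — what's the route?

turn right 83°, forward 11.3 m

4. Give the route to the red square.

turn right 65°, forward 4.8 m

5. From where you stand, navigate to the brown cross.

turn left 18°, forward 9.5 m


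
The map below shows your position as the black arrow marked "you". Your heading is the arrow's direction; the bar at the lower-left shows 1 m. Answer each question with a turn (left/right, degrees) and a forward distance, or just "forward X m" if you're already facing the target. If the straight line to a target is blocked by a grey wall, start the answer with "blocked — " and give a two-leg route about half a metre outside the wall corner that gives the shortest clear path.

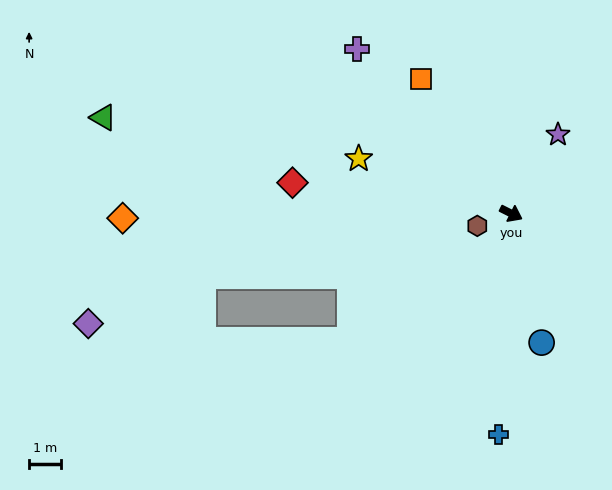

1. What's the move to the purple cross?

turn left 160°, forward 7.1 m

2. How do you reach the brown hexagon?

turn right 133°, forward 1.1 m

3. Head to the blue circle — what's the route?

turn right 50°, forward 4.2 m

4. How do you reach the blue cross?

turn right 67°, forward 7.0 m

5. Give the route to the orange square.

turn left 151°, forward 5.1 m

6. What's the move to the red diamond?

turn right 161°, forward 6.9 m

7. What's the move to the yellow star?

turn right 173°, forward 5.1 m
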